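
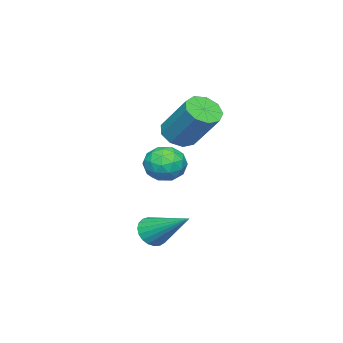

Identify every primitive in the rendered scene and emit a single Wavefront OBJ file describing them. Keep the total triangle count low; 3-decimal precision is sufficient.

v -1.264 -0.113 0.884
v -0.548 -0.458 0.98
v -0.101 0.907 2.553
v -0.816 1.253 2.456
v -0.512 -0.051 0.616
v -0.065 1.314 2.189
v -0.827 0.328 0.378
v -0.38 1.693 1.95
v -1.347 0.5 0.376
v -0.9 1.865 1.948
v -1.827 0.386 0.611
v -1.38 1.751 2.184
v -2.044 0.038 0.974
v -1.597 1.403 2.547
v -1.896 -0.38 1.295
v -1.449 0.986 2.868
v -1.451 -0.673 1.423
v -1.004 0.693 2.996
v -0.919 -0.704 1.299
v -0.472 0.662 2.872
v -1.028 0.006 0.07
v -0.367 0.596 -0.112
v -0.393 -0.976 -0.808
v 0.268 -0.386 -0.99
v 0.202 -0.751 -0.165
v -0.191 -0.143 0.378
v -0.569 -0.237 -1.298
v -0.962 0.371 -0.755
v -0.084 0.446 -0.957
v 0.393 0.129 -0.258
v -1.153 -0.509 -0.662
v -0.676 -0.826 0.037
v -0.753 0.388 0.056
v -0.007 -0.768 -0.976
v -0.045 -0.982 -0.492
v 0.343 -0.635 -0.599
v -0.649 -0.047 0.344
v -0.261 0.3 0.237
v 0.073 -0.492 0.205
v -0.499 -0.68 -1.157
v -0.111 -0.333 -1.264
v -1.103 0.255 -0.321
v -0.715 0.602 -0.428
v -0.833 0.112 -1.125
v -0.198 0.646 -0.548
v 0.175 0.069 -1.064
v -0.317 0.156 -1.245
v -0.548 0.513 -0.925
v 0.082 0.459 -0.136
v 0.455 -0.118 -0.653
v 0.416 -0.332 -0.168
v 0.186 0.025 0.151
v 0.248 0.371 -0.633
v -1.215 -0.262 -0.267
v -0.842 -0.839 -0.784
v -0.946 -0.405 -1.071
v -1.176 -0.048 -0.752
v -0.935 -0.449 0.144
v -0.562 -1.026 -0.372
v -0.212 -0.893 0.005
v -0.443 -0.536 0.325
v -1.008 -0.751 -0.287
v 3.436 1.61 -2.311
v 3.785 1.887 -2.837
v 3.744 3.31 -1.209
v 3.516 1.972 -2.893
v 3.234 1.994 -2.847
v 2.986 1.949 -2.709
v 2.816 1.846 -2.502
v 2.754 1.702 -2.262
v 2.809 1.542 -2.031
v 2.972 1.393 -1.847
v 3.216 1.282 -1.744
v 3.498 1.228 -1.739
v 3.769 1.24 -1.833
v 3.982 1.315 -2.009
v 4.101 1.441 -2.238
v 4.105 1.597 -2.479
v 3.993 1.755 -2.691
f 2 1 5
f 2 5 3
f 3 5 6
f 3 6 4
f 5 1 7
f 5 7 6
f 6 7 8
f 6 8 4
f 7 1 9
f 7 9 8
f 8 9 10
f 8 10 4
f 9 1 11
f 9 11 10
f 10 11 12
f 10 12 4
f 11 1 13
f 11 13 12
f 12 13 14
f 12 14 4
f 13 1 15
f 13 15 14
f 14 15 16
f 14 16 4
f 15 1 17
f 15 17 16
f 16 17 18
f 16 18 4
f 17 1 19
f 17 19 18
f 18 19 20
f 18 20 4
f 19 1 2
f 19 2 20
f 20 2 3
f 20 3 4
f 21 58 37
f 58 32 61
f 37 61 26
f 58 61 37
f 21 37 33
f 37 26 38
f 33 38 22
f 37 38 33
f 21 33 42
f 33 22 43
f 42 43 28
f 33 43 42
f 21 42 54
f 42 28 57
f 54 57 31
f 42 57 54
f 21 54 58
f 54 31 62
f 58 62 32
f 54 62 58
f 22 38 49
f 38 26 52
f 49 52 30
f 38 52 49
f 26 61 39
f 61 32 60
f 39 60 25
f 61 60 39
f 32 62 59
f 62 31 55
f 59 55 23
f 62 55 59
f 31 57 56
f 57 28 44
f 56 44 27
f 57 44 56
f 28 43 48
f 43 22 45
f 48 45 29
f 43 45 48
f 24 50 36
f 50 30 51
f 36 51 25
f 50 51 36
f 24 36 34
f 36 25 35
f 34 35 23
f 36 35 34
f 24 34 41
f 34 23 40
f 41 40 27
f 34 40 41
f 24 41 46
f 41 27 47
f 46 47 29
f 41 47 46
f 24 46 50
f 46 29 53
f 50 53 30
f 46 53 50
f 25 51 39
f 51 30 52
f 39 52 26
f 51 52 39
f 23 35 59
f 35 25 60
f 59 60 32
f 35 60 59
f 27 40 56
f 40 23 55
f 56 55 31
f 40 55 56
f 29 47 48
f 47 27 44
f 48 44 28
f 47 44 48
f 30 53 49
f 53 29 45
f 49 45 22
f 53 45 49
f 64 63 66
f 64 66 65
f 66 63 67
f 66 67 65
f 67 63 68
f 67 68 65
f 68 63 69
f 68 69 65
f 69 63 70
f 69 70 65
f 70 63 71
f 70 71 65
f 71 63 72
f 71 72 65
f 72 63 73
f 72 73 65
f 73 63 74
f 73 74 65
f 74 63 75
f 74 75 65
f 75 63 76
f 75 76 65
f 76 63 77
f 76 77 65
f 77 63 78
f 77 78 65
f 78 63 79
f 78 79 65
f 79 63 64
f 79 64 65



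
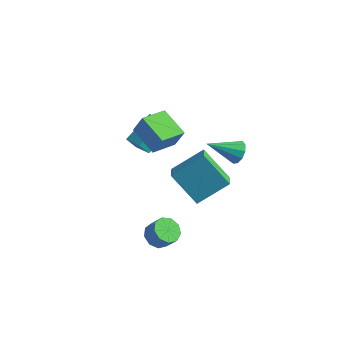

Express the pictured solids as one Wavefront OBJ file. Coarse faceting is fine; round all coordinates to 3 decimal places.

v -1.399 -0.455 2.807
v -0.918 -0.312 3.942
v -0.986 1.016 2.447
v -0.505 1.159 3.581
v 0.165 -1.039 2.219
v 0.646 -0.896 3.353
v 0.578 0.432 1.858
v 1.059 0.575 2.993
v 0.716 -1.541 -4.333
v 1.162 -2.142 -4.642
v 1.791 -2.119 -3.777
v 1.344 -1.519 -3.467
v 1.366 -1.652 -4.803
v 1.995 -1.63 -3.937
v 1.265 -1.11 -4.743
v 1.894 -1.088 -3.878
v 0.907 -0.77 -4.492
v 1.536 -0.748 -3.626
v 0.46 -0.791 -4.166
v 1.088 -0.769 -3.3
v 0.132 -1.163 -3.918
v 0.761 -1.141 -3.053
v 0.077 -1.711 -3.864
v 0.706 -1.689 -2.999
v 0.321 -2.18 -4.03
v 0.95 -2.158 -3.164
v 0.75 -2.35 -4.337
v 1.379 -2.328 -3.472
v -2.907 2.043 -1.624
v -3.33 1.754 -0.908
v -2.554 3.825 -0.694
v -2.977 3.535 0.021
v -1.763 1.565 -1.141
v -2.186 1.275 -0.426
v -1.41 3.346 -0.212
v -1.833 3.057 0.504
v 3.043 2.658 0.59
v 3.347 2.873 1.218
v 1.777 1.582 1.57
v 3.019 3.165 1.114
v 2.7 3.263 0.81
v 2.513 3.13 0.422
v 2.528 2.817 0.098
v 2.74 2.443 -0.039
v 3.068 2.151 0.065
v 3.387 2.053 0.369
v 3.574 2.186 0.757
v 3.559 2.499 1.081
v 1.566 -1.539 1.454
v 2.682 -0.201 2.572
v 1.028 -0.639 0.914
v 2.143 0.699 2.032
v 3.117 -1.539 -0.092
v 4.232 -0.201 1.026
v 2.578 -0.639 -0.632
v 3.694 0.699 0.486
f 2 4 1
f 5 2 1
f 1 4 3
f 3 5 1
f 2 8 4
f 6 2 5
f 6 8 2
f 4 8 3
f 7 5 3
f 3 8 7
f 7 6 5
f 8 6 7
f 10 9 13
f 10 13 11
f 11 13 14
f 11 14 12
f 13 9 15
f 13 15 14
f 14 15 16
f 14 16 12
f 15 9 17
f 15 17 16
f 16 17 18
f 16 18 12
f 17 9 19
f 17 19 18
f 18 19 20
f 18 20 12
f 19 9 21
f 19 21 20
f 20 21 22
f 20 22 12
f 21 9 23
f 21 23 22
f 22 23 24
f 22 24 12
f 23 9 25
f 23 25 24
f 24 25 26
f 24 26 12
f 25 9 27
f 25 27 26
f 26 27 28
f 26 28 12
f 27 9 10
f 27 10 28
f 28 10 11
f 28 11 12
f 30 32 29
f 33 30 29
f 29 32 31
f 31 33 29
f 30 36 32
f 34 30 33
f 34 36 30
f 32 36 31
f 35 33 31
f 31 36 35
f 35 34 33
f 36 34 35
f 38 37 40
f 38 40 39
f 40 37 41
f 40 41 39
f 41 37 42
f 41 42 39
f 42 37 43
f 42 43 39
f 43 37 44
f 43 44 39
f 44 37 45
f 44 45 39
f 45 37 46
f 45 46 39
f 46 37 47
f 46 47 39
f 47 37 48
f 47 48 39
f 48 37 38
f 48 38 39
f 50 52 49
f 53 50 49
f 49 52 51
f 51 53 49
f 50 56 52
f 54 50 53
f 54 56 50
f 52 56 51
f 55 53 51
f 51 56 55
f 55 54 53
f 56 54 55



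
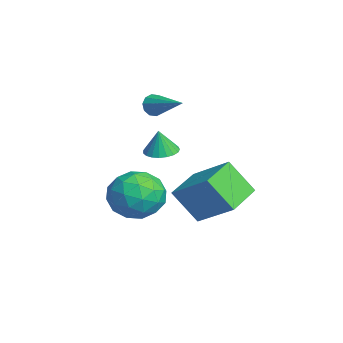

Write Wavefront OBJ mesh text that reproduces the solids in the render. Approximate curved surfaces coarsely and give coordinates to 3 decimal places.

v 1.235 0.475 -1.853
v 2.064 -0.076 -2.558
v 0.516 -1.284 -1.322
v 1.345 -1.835 -2.027
v 1.696 -1.251 -1.016
v 2.14 -0.164 -1.344
v 0.44 -1.196 -2.536
v 0.884 -0.109 -2.864
v 1.572 -1.109 -2.98
v 2.349 -1.143 -2.04
v 0.231 -0.217 -1.84
v 1.008 -0.251 -0.9
v 1.713 0.354 -2.252
v 0.867 -1.714 -1.628
v 1.074 -1.371 -1.033
v 1.561 -1.695 -1.448
v 1.758 0.303 -1.539
v 2.245 -0.021 -1.953
v 2.029 -0.712 -1.046
v 0.335 -1.339 -1.927
v 0.822 -1.663 -2.341
v 1.019 0.335 -2.432
v 1.506 0.011 -2.847
v 0.551 -0.648 -2.834
v 1.911 -0.577 -2.915
v 1.488 -1.611 -2.602
v 0.956 -1.236 -2.902
v 1.217 -0.597 -3.095
v 2.367 -0.597 -2.362
v 1.945 -1.631 -2.05
v 2.151 -1.288 -1.456
v 2.412 -0.649 -1.648
v 2.078 -1.204 -2.61
v 0.635 0.271 -1.83
v 0.213 -0.763 -1.518
v 0.168 -0.711 -2.232
v 0.429 -0.072 -2.424
v 1.092 0.251 -1.278
v 0.669 -0.783 -0.965
v 1.363 -0.763 -0.785
v 1.624 -0.124 -0.978
v 0.502 -0.156 -1.27
v -1.026 0.429 1.755
v -0.728 0.194 1.357
v 0.486 1.251 2.405
v -0.841 0.493 1.242
v -1.024 0.768 1.322
v -1.209 0.912 1.568
v -1.324 0.873 1.885
v -1.325 0.663 2.153
v -1.212 0.364 2.269
v -1.028 0.09 2.189
v -0.843 -0.055 1.943
v -0.729 -0.015 1.625
v 0.79 0.373 0.1
v 1.313 -0.084 0.009
v 0.87 0.247 1.18
v 1.456 0.169 0.028
v 1.484 0.457 0.059
v 1.392 0.73 0.098
v 1.196 0.942 0.137
v 0.93 1.055 0.169
v 0.64 1.05 0.19
v 0.375 0.928 0.195
v 0.183 0.71 0.184
v 0.095 0.434 0.158
v 0.128 0.147 0.122
v 0.275 -0.101 0.083
v 0.512 -0.267 0.046
v 0.796 -0.322 0.019
v 1.08 -0.258 0.006
v 2.049 1.351 -0.67
v 3.276 2.424 0.436
v 2.487 2.246 -2.023
v 3.714 3.318 -0.917
v 3.266 0.282 -0.983
v 4.493 1.354 0.123
v 3.704 1.176 -2.336
v 4.931 2.249 -1.23
f 1 38 17
f 38 12 41
f 17 41 6
f 38 41 17
f 1 17 13
f 17 6 18
f 13 18 2
f 17 18 13
f 1 13 22
f 13 2 23
f 22 23 8
f 13 23 22
f 1 22 34
f 22 8 37
f 34 37 11
f 22 37 34
f 1 34 38
f 34 11 42
f 38 42 12
f 34 42 38
f 2 18 29
f 18 6 32
f 29 32 10
f 18 32 29
f 6 41 19
f 41 12 40
f 19 40 5
f 41 40 19
f 12 42 39
f 42 11 35
f 39 35 3
f 42 35 39
f 11 37 36
f 37 8 24
f 36 24 7
f 37 24 36
f 8 23 28
f 23 2 25
f 28 25 9
f 23 25 28
f 4 30 16
f 30 10 31
f 16 31 5
f 30 31 16
f 4 16 14
f 16 5 15
f 14 15 3
f 16 15 14
f 4 14 21
f 14 3 20
f 21 20 7
f 14 20 21
f 4 21 26
f 21 7 27
f 26 27 9
f 21 27 26
f 4 26 30
f 26 9 33
f 30 33 10
f 26 33 30
f 5 31 19
f 31 10 32
f 19 32 6
f 31 32 19
f 3 15 39
f 15 5 40
f 39 40 12
f 15 40 39
f 7 20 36
f 20 3 35
f 36 35 11
f 20 35 36
f 9 27 28
f 27 7 24
f 28 24 8
f 27 24 28
f 10 33 29
f 33 9 25
f 29 25 2
f 33 25 29
f 44 43 46
f 44 46 45
f 46 43 47
f 46 47 45
f 47 43 48
f 47 48 45
f 48 43 49
f 48 49 45
f 49 43 50
f 49 50 45
f 50 43 51
f 50 51 45
f 51 43 52
f 51 52 45
f 52 43 53
f 52 53 45
f 53 43 54
f 53 54 45
f 54 43 44
f 54 44 45
f 56 55 58
f 56 58 57
f 58 55 59
f 58 59 57
f 59 55 60
f 59 60 57
f 60 55 61
f 60 61 57
f 61 55 62
f 61 62 57
f 62 55 63
f 62 63 57
f 63 55 64
f 63 64 57
f 64 55 65
f 64 65 57
f 65 55 66
f 65 66 57
f 66 55 67
f 66 67 57
f 67 55 68
f 67 68 57
f 68 55 69
f 68 69 57
f 69 55 70
f 69 70 57
f 70 55 71
f 70 71 57
f 71 55 56
f 71 56 57
f 73 75 72
f 76 73 72
f 72 75 74
f 74 76 72
f 73 79 75
f 77 73 76
f 77 79 73
f 75 79 74
f 78 76 74
f 74 79 78
f 78 77 76
f 79 77 78



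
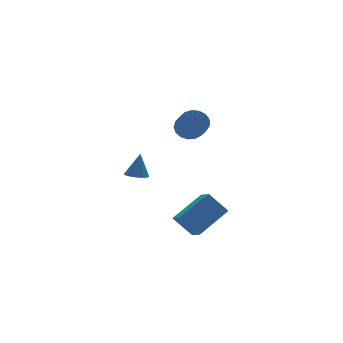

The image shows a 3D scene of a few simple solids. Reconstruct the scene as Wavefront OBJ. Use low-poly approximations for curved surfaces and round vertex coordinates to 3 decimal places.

v 3.261 -3.735 -4.721
v 2.5 -3.085 -3.63
v 3.369 -2.798 -5.204
v 2.608 -2.148 -4.113
v 5.092 -3.392 -3.647
v 4.331 -2.742 -2.556
v 5.2 -2.455 -4.13
v 4.439 -1.805 -3.039
v 2.003 0.533 -2.054
v 2.59 0.277 -2.16
v 2.337 0.727 -0.666
v 2.628 0.607 -2.215
v 2.498 0.917 -2.227
v 2.235 1.124 -2.192
v 1.91 1.173 -2.121
v 1.61 1.05 -2.031
v 1.415 0.789 -1.947
v 1.377 0.46 -1.892
v 1.507 0.149 -1.88
v 1.77 -0.058 -1.915
v 2.095 -0.107 -1.986
v 2.395 0.016 -2.076
v 3.907 -1.531 1.724
v 4.367 -1.242 2.298
v 4.032 -2.319 3.11
v 3.573 -2.609 2.536
v 4.029 -1.086 2.365
v 3.694 -2.163 3.177
v 3.663 -1.032 2.285
v 3.328 -2.11 3.097
v 3.353 -1.093 2.077
v 3.018 -2.17 2.889
v 3.17 -1.254 1.788
v 2.836 -2.331 2.6
v 3.156 -1.479 1.484
v 2.822 -2.556 2.296
v 3.315 -1.715 1.235
v 2.98 -2.793 2.047
v 3.608 -1.91 1.098
v 3.274 -2.987 1.91
v 3.971 -2.018 1.105
v 3.636 -3.095 1.917
v 4.319 -2.014 1.253
v 3.984 -3.091 2.065
v 4.572 -1.9 1.509
v 4.238 -2.977 2.321
v 4.674 -1.701 1.815
v 4.339 -2.779 2.626
v 4.599 -1.464 2.099
v 4.265 -2.541 2.911
f 2 4 1
f 5 2 1
f 1 4 3
f 3 5 1
f 2 8 4
f 6 2 5
f 6 8 2
f 4 8 3
f 7 5 3
f 3 8 7
f 7 6 5
f 8 6 7
f 10 9 12
f 10 12 11
f 12 9 13
f 12 13 11
f 13 9 14
f 13 14 11
f 14 9 15
f 14 15 11
f 15 9 16
f 15 16 11
f 16 9 17
f 16 17 11
f 17 9 18
f 17 18 11
f 18 9 19
f 18 19 11
f 19 9 20
f 19 20 11
f 20 9 21
f 20 21 11
f 21 9 22
f 21 22 11
f 22 9 10
f 22 10 11
f 24 23 27
f 24 27 25
f 25 27 28
f 25 28 26
f 27 23 29
f 27 29 28
f 28 29 30
f 28 30 26
f 29 23 31
f 29 31 30
f 30 31 32
f 30 32 26
f 31 23 33
f 31 33 32
f 32 33 34
f 32 34 26
f 33 23 35
f 33 35 34
f 34 35 36
f 34 36 26
f 35 23 37
f 35 37 36
f 36 37 38
f 36 38 26
f 37 23 39
f 37 39 38
f 38 39 40
f 38 40 26
f 39 23 41
f 39 41 40
f 40 41 42
f 40 42 26
f 41 23 43
f 41 43 42
f 42 43 44
f 42 44 26
f 43 23 45
f 43 45 44
f 44 45 46
f 44 46 26
f 45 23 47
f 45 47 46
f 46 47 48
f 46 48 26
f 47 23 49
f 47 49 48
f 48 49 50
f 48 50 26
f 49 23 24
f 49 24 50
f 50 24 25
f 50 25 26



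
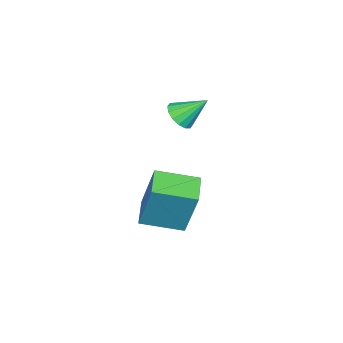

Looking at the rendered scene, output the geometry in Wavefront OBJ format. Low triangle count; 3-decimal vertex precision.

v -2.75 -1.278 1.991
v -2.543 -1.628 2.433
v -3.11 -0.462 2.809
v -2.304 -1.446 2.356
v -2.184 -1.218 2.181
v -2.216 -1.007 1.956
v -2.391 -0.868 1.74
v -2.662 -0.839 1.592
v -2.957 -0.928 1.55
v -3.196 -1.111 1.627
v -3.316 -1.338 1.802
v -3.284 -1.549 2.027
v -3.109 -1.688 2.243
v -2.838 -1.717 2.391
v -2.537 -0.865 -2.304
v -2.298 -0.198 -0.359
v -1.594 -0.376 -2.588
v -1.355 0.292 -0.643
v -1.765 -2.152 -1.957
v -1.526 -1.484 -0.012
v -0.822 -1.662 -2.241
v -0.583 -0.995 -0.296
f 2 1 4
f 2 4 3
f 4 1 5
f 4 5 3
f 5 1 6
f 5 6 3
f 6 1 7
f 6 7 3
f 7 1 8
f 7 8 3
f 8 1 9
f 8 9 3
f 9 1 10
f 9 10 3
f 10 1 11
f 10 11 3
f 11 1 12
f 11 12 3
f 12 1 13
f 12 13 3
f 13 1 14
f 13 14 3
f 14 1 2
f 14 2 3
f 16 18 15
f 19 16 15
f 15 18 17
f 17 19 15
f 16 22 18
f 20 16 19
f 20 22 16
f 18 22 17
f 21 19 17
f 17 22 21
f 21 20 19
f 22 20 21



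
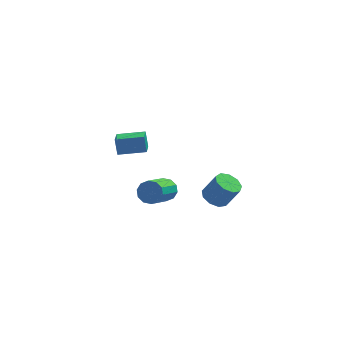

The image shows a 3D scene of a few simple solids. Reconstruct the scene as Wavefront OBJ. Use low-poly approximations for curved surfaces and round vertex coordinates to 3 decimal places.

v 3.094 -3.409 2.653
v 3.647 -3.3 2.351
v 4.22 -3.403 3.366
v 3.666 -3.511 3.667
v 3.474 -2.922 2.487
v 4.047 -3.025 3.502
v 3.123 -2.771 2.7
v 3.696 -2.874 3.715
v 2.758 -2.919 2.891
v 3.331 -3.021 3.906
v 2.55 -3.296 2.971
v 3.123 -3.398 3.986
v 2.596 -3.725 2.901
v 3.169 -3.828 3.916
v 2.875 -4.007 2.715
v 3.448 -4.11 3.73
v 3.256 -4.009 2.5
v 3.829 -4.111 3.515
v 3.561 -3.73 2.356
v 4.134 -3.832 3.371
v 0.93 -1.04 1.311
v 1.197 -0.84 1.822
v 0.596 -2.179 2.66
v 0.33 -2.38 2.149
v 0.849 -0.694 1.807
v 0.249 -2.033 2.644
v 0.533 -0.68 1.602
v -0.068 -2.019 2.44
v 0.368 -0.804 1.286
v -0.232 -2.143 2.124
v 0.419 -1.018 0.98
v -0.182 -2.357 1.818
v 0.664 -1.241 0.8
v 0.063 -2.58 1.638
v 1.011 -1.387 0.816
v 0.411 -2.726 1.653
v 1.328 -1.401 1.02
v 0.727 -2.74 1.858
v 1.492 -1.277 1.336
v 0.892 -2.616 2.174
v 1.442 -1.063 1.642
v 0.841 -2.402 2.48
v -1.263 2.007 1.378
v -1.387 2.266 2.209
v -1.228 2.924 1.097
v -1.353 3.184 1.929
v 0.053 2.016 1.571
v -0.072 2.276 2.403
v 0.087 2.934 1.291
v -0.037 3.193 2.122
f 2 1 5
f 2 5 3
f 3 5 6
f 3 6 4
f 5 1 7
f 5 7 6
f 6 7 8
f 6 8 4
f 7 1 9
f 7 9 8
f 8 9 10
f 8 10 4
f 9 1 11
f 9 11 10
f 10 11 12
f 10 12 4
f 11 1 13
f 11 13 12
f 12 13 14
f 12 14 4
f 13 1 15
f 13 15 14
f 14 15 16
f 14 16 4
f 15 1 17
f 15 17 16
f 16 17 18
f 16 18 4
f 17 1 19
f 17 19 18
f 18 19 20
f 18 20 4
f 19 1 2
f 19 2 20
f 20 2 3
f 20 3 4
f 22 21 25
f 22 25 23
f 23 25 26
f 23 26 24
f 25 21 27
f 25 27 26
f 26 27 28
f 26 28 24
f 27 21 29
f 27 29 28
f 28 29 30
f 28 30 24
f 29 21 31
f 29 31 30
f 30 31 32
f 30 32 24
f 31 21 33
f 31 33 32
f 32 33 34
f 32 34 24
f 33 21 35
f 33 35 34
f 34 35 36
f 34 36 24
f 35 21 37
f 35 37 36
f 36 37 38
f 36 38 24
f 37 21 39
f 37 39 38
f 38 39 40
f 38 40 24
f 39 21 41
f 39 41 40
f 40 41 42
f 40 42 24
f 41 21 22
f 41 22 42
f 42 22 23
f 42 23 24
f 44 46 43
f 47 44 43
f 43 46 45
f 45 47 43
f 44 50 46
f 48 44 47
f 48 50 44
f 46 50 45
f 49 47 45
f 45 50 49
f 49 48 47
f 50 48 49



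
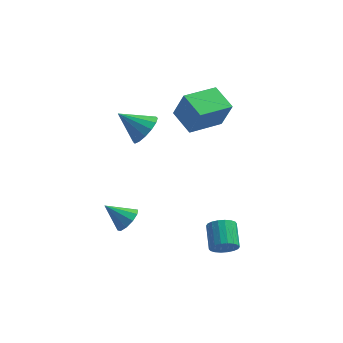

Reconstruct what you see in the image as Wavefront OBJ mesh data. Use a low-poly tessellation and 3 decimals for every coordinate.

v -2.091 1.805 2.798
v -1.686 1.151 3.422
v -3.489 1.935 3.842
v -1.522 1.609 3.585
v -1.511 2.119 3.537
v -1.654 2.545 3.291
v -1.915 2.773 2.914
v -2.223 2.742 2.505
v -2.495 2.46 2.175
v -2.659 2.002 2.012
v -2.67 1.492 2.06
v -2.527 1.066 2.305
v -2.266 0.838 2.683
v -1.958 0.869 3.091
v 2.23 -1.104 -3.599
v 2.723 -1.282 -3.035
v 2.443 0.025 -2.377
v 1.95 0.204 -2.941
v 2.923 -1.124 -3.264
v 2.643 0.183 -2.606
v 2.986 -0.962 -3.559
v 2.706 0.346 -2.901
v 2.899 -0.828 -3.862
v 2.619 0.48 -3.204
v 2.68 -0.748 -4.113
v 2.399 0.559 -3.455
v 2.371 -0.739 -4.263
v 2.091 0.568 -3.605
v 2.035 -0.803 -4.28
v 1.755 0.505 -3.622
v 1.737 -0.925 -4.163
v 1.457 0.382 -3.505
v 1.537 -1.083 -3.934
v 1.257 0.224 -3.276
v 1.474 -1.246 -3.639
v 1.194 0.062 -2.981
v 1.561 -1.38 -3.336
v 1.281 -0.072 -2.678
v 1.781 -1.459 -3.085
v 1.5 -0.152 -2.427
v 2.089 -1.468 -2.935
v 1.809 -0.161 -2.277
v 2.425 -1.405 -2.918
v 2.145 -0.097 -2.26
v -2.909 0.812 -3.677
v -2.561 0.25 -3.191
v -4.111 0.908 -2.703
v -2.402 0.708 -3.041
v -2.437 1.205 -3.134
v -2.653 1.552 -3.434
v -2.966 1.616 -3.827
v -3.258 1.373 -4.163
v -3.416 0.916 -4.313
v -3.381 0.419 -4.22
v -3.166 0.072 -3.92
v -2.852 0.007 -3.527
v -0.956 3.899 2.558
v -0.388 3.64 4.182
v 0.535 5.304 2.26
v 1.103 5.045 3.884
v 0.017 2.755 2.036
v 0.585 2.496 3.66
v 1.508 4.16 1.738
v 2.076 3.901 3.362
f 2 1 4
f 2 4 3
f 4 1 5
f 4 5 3
f 5 1 6
f 5 6 3
f 6 1 7
f 6 7 3
f 7 1 8
f 7 8 3
f 8 1 9
f 8 9 3
f 9 1 10
f 9 10 3
f 10 1 11
f 10 11 3
f 11 1 12
f 11 12 3
f 12 1 13
f 12 13 3
f 13 1 14
f 13 14 3
f 14 1 2
f 14 2 3
f 16 15 19
f 16 19 17
f 17 19 20
f 17 20 18
f 19 15 21
f 19 21 20
f 20 21 22
f 20 22 18
f 21 15 23
f 21 23 22
f 22 23 24
f 22 24 18
f 23 15 25
f 23 25 24
f 24 25 26
f 24 26 18
f 25 15 27
f 25 27 26
f 26 27 28
f 26 28 18
f 27 15 29
f 27 29 28
f 28 29 30
f 28 30 18
f 29 15 31
f 29 31 30
f 30 31 32
f 30 32 18
f 31 15 33
f 31 33 32
f 32 33 34
f 32 34 18
f 33 15 35
f 33 35 34
f 34 35 36
f 34 36 18
f 35 15 37
f 35 37 36
f 36 37 38
f 36 38 18
f 37 15 39
f 37 39 38
f 38 39 40
f 38 40 18
f 39 15 41
f 39 41 40
f 40 41 42
f 40 42 18
f 41 15 43
f 41 43 42
f 42 43 44
f 42 44 18
f 43 15 16
f 43 16 44
f 44 16 17
f 44 17 18
f 46 45 48
f 46 48 47
f 48 45 49
f 48 49 47
f 49 45 50
f 49 50 47
f 50 45 51
f 50 51 47
f 51 45 52
f 51 52 47
f 52 45 53
f 52 53 47
f 53 45 54
f 53 54 47
f 54 45 55
f 54 55 47
f 55 45 56
f 55 56 47
f 56 45 46
f 56 46 47
f 58 60 57
f 61 58 57
f 57 60 59
f 59 61 57
f 58 64 60
f 62 58 61
f 62 64 58
f 60 64 59
f 63 61 59
f 59 64 63
f 63 62 61
f 64 62 63



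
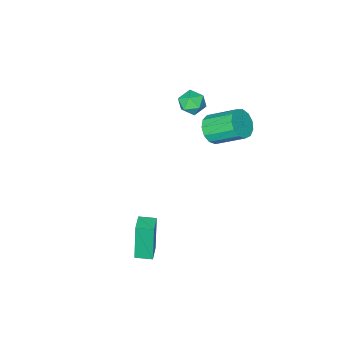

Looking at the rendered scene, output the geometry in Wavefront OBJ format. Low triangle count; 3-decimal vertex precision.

v -3.343 -1.582 0.493
v -2.616 -1.595 0.188
v -3.024 -2.525 1.292
v -2.297 -2.538 0.987
v -2.532 -1.921 1.418
v -2.729 -1.339 0.925
v -2.911 -2.781 0.555
v -3.108 -2.199 0.062
v -2.349 -2.336 0.226
v -2.115 -1.805 0.759
v -3.525 -2.315 0.721
v -3.291 -1.784 1.254
v 3.152 1.639 -4.241
v 2.914 1.419 -2.115
v 2.511 2.241 -4.25
v 2.273 2.021 -2.125
v 3.807 2.339 -4.095
v 3.569 2.119 -1.97
v 3.166 2.941 -4.105
v 2.928 2.721 -1.979
v -2.786 -0.316 -0.025
v -2.435 -0.664 0.679
v -3.263 0.628 1.729
v -3.614 0.976 1.025
v -2.12 -0.332 0.519
v -2.948 0.96 1.57
v -2.017 0.005 0.186
v -2.845 1.297 1.237
v -2.157 0.24 -0.214
v -2.985 1.532 0.837
v -2.498 0.298 -0.554
v -3.326 1.59 0.497
v -2.929 0.162 -0.726
v -3.757 1.454 0.325
v -3.316 -0.127 -0.676
v -4.144 1.166 0.375
v -3.534 -0.475 -0.419
v -4.362 0.817 0.632
v -3.514 -0.773 -0.038
v -4.342 0.519 1.013
v -3.264 -0.926 0.348
v -4.092 0.366 1.399
v -2.862 -0.885 0.615
v -3.69 0.407 1.666
f 1 12 6
f 1 6 2
f 1 2 8
f 1 8 11
f 1 11 12
f 2 6 10
f 6 12 5
f 12 11 3
f 11 8 7
f 8 2 9
f 4 10 5
f 4 5 3
f 4 3 7
f 4 7 9
f 4 9 10
f 5 10 6
f 3 5 12
f 7 3 11
f 9 7 8
f 10 9 2
f 14 16 13
f 17 14 13
f 13 16 15
f 15 17 13
f 14 20 16
f 18 14 17
f 18 20 14
f 16 20 15
f 19 17 15
f 15 20 19
f 19 18 17
f 20 18 19
f 22 21 25
f 22 25 23
f 23 25 26
f 23 26 24
f 25 21 27
f 25 27 26
f 26 27 28
f 26 28 24
f 27 21 29
f 27 29 28
f 28 29 30
f 28 30 24
f 29 21 31
f 29 31 30
f 30 31 32
f 30 32 24
f 31 21 33
f 31 33 32
f 32 33 34
f 32 34 24
f 33 21 35
f 33 35 34
f 34 35 36
f 34 36 24
f 35 21 37
f 35 37 36
f 36 37 38
f 36 38 24
f 37 21 39
f 37 39 38
f 38 39 40
f 38 40 24
f 39 21 41
f 39 41 40
f 40 41 42
f 40 42 24
f 41 21 43
f 41 43 42
f 42 43 44
f 42 44 24
f 43 21 22
f 43 22 44
f 44 22 23
f 44 23 24



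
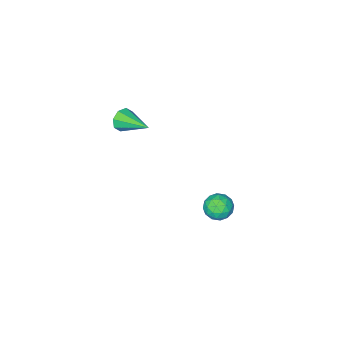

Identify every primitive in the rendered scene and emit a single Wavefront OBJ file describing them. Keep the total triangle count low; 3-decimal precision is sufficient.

v -2.589 2.968 -3.677
v -1.83 2.561 -3.635
v -3.19 1.799 -4.145
v -2.431 1.392 -4.103
v -2.835 1.627 -3.379
v -2.464 2.35 -3.089
v -2.556 2.01 -4.691
v -2.185 2.733 -4.401
v -1.81 1.969 -4.261
v -1.982 1.732 -3.45
v -3.038 2.628 -4.33
v -3.21 2.391 -3.519
v -2.157 2.867 -3.615
v -2.863 1.493 -4.165
v -3.1 1.631 -3.74
v -2.654 1.392 -3.715
v -2.529 2.743 -3.294
v -2.083 2.504 -3.269
v -2.674 1.955 -3.119
v -2.937 1.856 -4.511
v -2.491 1.617 -4.486
v -2.366 2.968 -4.065
v -1.92 2.729 -4.04
v -2.346 2.405 -4.661
v -1.699 2.28 -3.958
v -2.052 1.593 -4.234
v -2.126 1.956 -4.579
v -1.908 2.381 -4.409
v -1.8 2.141 -3.481
v -2.153 1.454 -3.757
v -2.39 1.592 -3.331
v -2.172 2.017 -3.161
v -1.788 1.793 -3.85
v -2.867 2.906 -4.023
v -3.22 2.219 -4.299
v -2.848 2.343 -4.619
v -2.63 2.768 -4.449
v -2.968 2.767 -3.546
v -3.321 2.08 -3.822
v -3.112 1.979 -3.371
v -2.894 2.404 -3.201
v -3.232 2.567 -3.93
v 1.042 -1.123 3.166
v 1.4 -0.893 2.597
v 0.798 0.663 3.734
v 0.867 -0.936 2.504
v 0.436 -1.089 2.798
v 0.361 -1.261 3.307
v 0.684 -1.353 3.734
v 1.218 -1.31 3.828
v 1.649 -1.157 3.534
v 1.724 -0.984 3.024
f 1 38 17
f 38 12 41
f 17 41 6
f 38 41 17
f 1 17 13
f 17 6 18
f 13 18 2
f 17 18 13
f 1 13 22
f 13 2 23
f 22 23 8
f 13 23 22
f 1 22 34
f 22 8 37
f 34 37 11
f 22 37 34
f 1 34 38
f 34 11 42
f 38 42 12
f 34 42 38
f 2 18 29
f 18 6 32
f 29 32 10
f 18 32 29
f 6 41 19
f 41 12 40
f 19 40 5
f 41 40 19
f 12 42 39
f 42 11 35
f 39 35 3
f 42 35 39
f 11 37 36
f 37 8 24
f 36 24 7
f 37 24 36
f 8 23 28
f 23 2 25
f 28 25 9
f 23 25 28
f 4 30 16
f 30 10 31
f 16 31 5
f 30 31 16
f 4 16 14
f 16 5 15
f 14 15 3
f 16 15 14
f 4 14 21
f 14 3 20
f 21 20 7
f 14 20 21
f 4 21 26
f 21 7 27
f 26 27 9
f 21 27 26
f 4 26 30
f 26 9 33
f 30 33 10
f 26 33 30
f 5 31 19
f 31 10 32
f 19 32 6
f 31 32 19
f 3 15 39
f 15 5 40
f 39 40 12
f 15 40 39
f 7 20 36
f 20 3 35
f 36 35 11
f 20 35 36
f 9 27 28
f 27 7 24
f 28 24 8
f 27 24 28
f 10 33 29
f 33 9 25
f 29 25 2
f 33 25 29
f 44 43 46
f 44 46 45
f 46 43 47
f 46 47 45
f 47 43 48
f 47 48 45
f 48 43 49
f 48 49 45
f 49 43 50
f 49 50 45
f 50 43 51
f 50 51 45
f 51 43 52
f 51 52 45
f 52 43 44
f 52 44 45



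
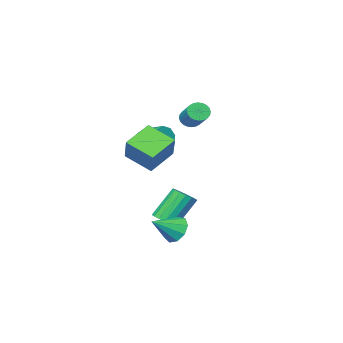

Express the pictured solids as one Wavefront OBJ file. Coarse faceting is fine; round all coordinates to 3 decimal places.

v -3.629 -4.271 0.834
v -3.044 -4.216 0.452
v -2.527 -2.694 1.465
v -3.111 -2.749 1.846
v -3.217 -4.061 0.308
v -2.7 -2.539 1.321
v -3.452 -3.938 0.244
v -2.935 -2.416 1.256
v -3.714 -3.866 0.269
v -3.197 -2.344 1.282
v -3.963 -3.856 0.38
v -3.446 -2.334 1.393
v -4.162 -3.908 0.561
v -3.644 -2.386 1.574
v -4.279 -4.016 0.783
v -3.761 -2.494 1.796
v -4.297 -4.163 1.012
v -3.779 -2.641 2.025
v -4.213 -4.326 1.215
v -3.696 -2.804 2.228
v -4.04 -4.481 1.359
v -3.523 -2.959 2.372
v -3.805 -4.604 1.424
v -3.288 -3.082 2.436
v -3.543 -4.676 1.398
v -3.026 -3.154 2.411
v -3.294 -4.686 1.287
v -2.777 -3.164 2.3
v -3.096 -4.634 1.106
v -2.578 -3.112 2.119
v -2.979 -4.526 0.884
v -2.461 -3.004 1.897
v -2.961 -4.379 0.655
v -2.443 -2.857 1.668
v 2.903 3.554 -4.038
v 3.395 3.659 -4.832
v 4.377 3.426 -3.142
v 3.282 4.233 -4.566
v 2.992 4.489 -4.052
v 2.66 4.308 -3.532
v 2.442 3.773 -3.249
v 2.439 3.136 -3.335
v 2.654 2.694 -3.75
v 2.985 2.654 -4.3
v 3.277 3.036 -4.727
v 3.67 2.375 0.064
v 4.356 0.895 0.873
v 2.077 2.118 0.947
v 2.762 0.639 1.756
v 4.278 3.421 1.464
v 4.963 1.942 2.273
v 2.684 3.165 2.347
v 3.37 1.685 3.156
v 1.532 -1.251 0.922
v 2.038 -1.356 1.493
v 1.694 0.006 2.048
v 1.188 0.111 1.478
v 2.281 -1.102 1.02
v 1.937 0.26 1.576
v 2.085 -0.935 0.49
v 1.742 0.427 1.045
v 1.565 -0.953 0.213
v 1.222 0.409 0.768
v 1.026 -1.146 0.352
v 0.682 0.216 0.907
v 0.783 -1.4 0.824
v 0.439 -0.038 1.38
v 0.978 -1.567 1.355
v 0.635 -0.205 1.91
v 1.498 -1.549 1.632
v 1.155 -0.187 2.187
v 1.402 0.278 -4.779
v 1.964 -0.088 -4.342
v 0.699 0.097 -2.564
v 0.138 0.462 -3.001
v 2.055 0.284 -4.316
v 0.79 0.468 -2.538
v 1.996 0.653 -4.396
v 0.731 0.837 -2.618
v 1.801 0.937 -4.564
v 0.537 1.121 -2.785
v 1.515 1.07 -4.781
v 0.251 1.254 -3.003
v 1.203 1.021 -4.998
v -0.061 1.205 -3.219
v 0.937 0.802 -5.164
v -0.328 0.987 -3.386
v 0.777 0.463 -5.243
v -0.487 0.647 -3.464
v 0.761 0.082 -5.215
v -0.504 0.266 -3.437
v 0.891 -0.255 -5.087
v -0.373 -0.071 -3.309
v 1.139 -0.469 -4.889
v -0.126 -0.285 -3.111
v 1.447 -0.513 -4.666
v 0.182 -0.329 -2.887
v 1.744 -0.375 -4.468
v 0.48 -0.191 -2.69
f 2 1 5
f 2 5 3
f 3 5 6
f 3 6 4
f 5 1 7
f 5 7 6
f 6 7 8
f 6 8 4
f 7 1 9
f 7 9 8
f 8 9 10
f 8 10 4
f 9 1 11
f 9 11 10
f 10 11 12
f 10 12 4
f 11 1 13
f 11 13 12
f 12 13 14
f 12 14 4
f 13 1 15
f 13 15 14
f 14 15 16
f 14 16 4
f 15 1 17
f 15 17 16
f 16 17 18
f 16 18 4
f 17 1 19
f 17 19 18
f 18 19 20
f 18 20 4
f 19 1 21
f 19 21 20
f 20 21 22
f 20 22 4
f 21 1 23
f 21 23 22
f 22 23 24
f 22 24 4
f 23 1 25
f 23 25 24
f 24 25 26
f 24 26 4
f 25 1 27
f 25 27 26
f 26 27 28
f 26 28 4
f 27 1 29
f 27 29 28
f 28 29 30
f 28 30 4
f 29 1 31
f 29 31 30
f 30 31 32
f 30 32 4
f 31 1 33
f 31 33 32
f 32 33 34
f 32 34 4
f 33 1 2
f 33 2 34
f 34 2 3
f 34 3 4
f 36 35 38
f 36 38 37
f 38 35 39
f 38 39 37
f 39 35 40
f 39 40 37
f 40 35 41
f 40 41 37
f 41 35 42
f 41 42 37
f 42 35 43
f 42 43 37
f 43 35 44
f 43 44 37
f 44 35 45
f 44 45 37
f 45 35 36
f 45 36 37
f 47 49 46
f 50 47 46
f 46 49 48
f 48 50 46
f 47 53 49
f 51 47 50
f 51 53 47
f 49 53 48
f 52 50 48
f 48 53 52
f 52 51 50
f 53 51 52
f 55 54 58
f 55 58 56
f 56 58 59
f 56 59 57
f 58 54 60
f 58 60 59
f 59 60 61
f 59 61 57
f 60 54 62
f 60 62 61
f 61 62 63
f 61 63 57
f 62 54 64
f 62 64 63
f 63 64 65
f 63 65 57
f 64 54 66
f 64 66 65
f 65 66 67
f 65 67 57
f 66 54 68
f 66 68 67
f 67 68 69
f 67 69 57
f 68 54 70
f 68 70 69
f 69 70 71
f 69 71 57
f 70 54 55
f 70 55 71
f 71 55 56
f 71 56 57
f 73 72 76
f 73 76 74
f 74 76 77
f 74 77 75
f 76 72 78
f 76 78 77
f 77 78 79
f 77 79 75
f 78 72 80
f 78 80 79
f 79 80 81
f 79 81 75
f 80 72 82
f 80 82 81
f 81 82 83
f 81 83 75
f 82 72 84
f 82 84 83
f 83 84 85
f 83 85 75
f 84 72 86
f 84 86 85
f 85 86 87
f 85 87 75
f 86 72 88
f 86 88 87
f 87 88 89
f 87 89 75
f 88 72 90
f 88 90 89
f 89 90 91
f 89 91 75
f 90 72 92
f 90 92 91
f 91 92 93
f 91 93 75
f 92 72 94
f 92 94 93
f 93 94 95
f 93 95 75
f 94 72 96
f 94 96 95
f 95 96 97
f 95 97 75
f 96 72 98
f 96 98 97
f 97 98 99
f 97 99 75
f 98 72 73
f 98 73 99
f 99 73 74
f 99 74 75



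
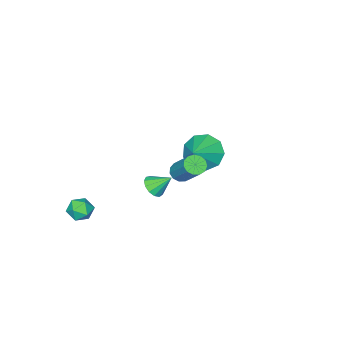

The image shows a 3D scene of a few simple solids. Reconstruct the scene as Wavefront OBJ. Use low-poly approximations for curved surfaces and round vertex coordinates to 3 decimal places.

v 1.443 -2.263 -3.389
v 1.793 -2.286 -3.963
v 2.067 -3.054 -2.977
v 2.417 -3.077 -3.551
v 2.467 -2.541 -3.147
v 2.082 -2.052 -3.402
v 1.778 -3.288 -3.538
v 1.393 -2.799 -3.793
v 2 -2.92 -4.055
v 2.426 -2.458 -3.814
v 1.434 -2.882 -3.126
v 1.86 -2.42 -2.885
v 1.481 1.486 0.248
v 1.975 1.487 0.551
v 1.059 2.114 0.932
v 1.997 1.734 0.338
v 1.855 1.901 0.096
v 1.594 1.937 -0.097
v 1.297 1.83 -0.181
v 1.059 1.613 -0.129
v 0.954 1.355 0.043
v 1.016 1.139 0.28
v 1.226 1.033 0.507
v 1.517 1.071 0.652
v 1.796 1.24 0.668
v -3.837 -0.79 -1.765
v -3.232 -0.917 -2.551
v -2.723 -0.37 -0.975
v -3.477 -0.278 -2.545
v -3.89 0.121 -2.174
v -4.279 0.094 -1.612
v -4.461 -0.346 -1.122
v -4.351 -0.994 -0.932
v -4.001 -1.547 -1.133
v -3.574 -1.745 -1.629
v -3.271 -1.496 -2.19
v 0.77 2.386 1.316
v 1.259 2.4 1.169
v 1.618 3.568 2.477
v 1.13 3.554 2.624
v 1.124 2.607 1.022
v 1.483 3.775 2.33
v 0.877 2.743 0.968
v 1.236 3.911 2.276
v 0.596 2.766 1.024
v 0.955 3.934 2.332
v 0.37 2.668 1.174
v 0.73 3.837 2.481
v 0.272 2.481 1.368
v 0.631 3.649 2.676
v 0.332 2.264 1.546
v 0.691 3.432 2.854
v 0.531 2.085 1.651
v 0.89 3.253 2.959
v 0.806 2.002 1.65
v 1.165 3.17 2.957
v 1.07 2.041 1.542
v 1.429 3.209 2.85
v 1.238 2.189 1.363
v 1.598 3.357 2.671
f 1 12 6
f 1 6 2
f 1 2 8
f 1 8 11
f 1 11 12
f 2 6 10
f 6 12 5
f 12 11 3
f 11 8 7
f 8 2 9
f 4 10 5
f 4 5 3
f 4 3 7
f 4 7 9
f 4 9 10
f 5 10 6
f 3 5 12
f 7 3 11
f 9 7 8
f 10 9 2
f 14 13 16
f 14 16 15
f 16 13 17
f 16 17 15
f 17 13 18
f 17 18 15
f 18 13 19
f 18 19 15
f 19 13 20
f 19 20 15
f 20 13 21
f 20 21 15
f 21 13 22
f 21 22 15
f 22 13 23
f 22 23 15
f 23 13 24
f 23 24 15
f 24 13 25
f 24 25 15
f 25 13 14
f 25 14 15
f 27 26 29
f 27 29 28
f 29 26 30
f 29 30 28
f 30 26 31
f 30 31 28
f 31 26 32
f 31 32 28
f 32 26 33
f 32 33 28
f 33 26 34
f 33 34 28
f 34 26 35
f 34 35 28
f 35 26 36
f 35 36 28
f 36 26 27
f 36 27 28
f 38 37 41
f 38 41 39
f 39 41 42
f 39 42 40
f 41 37 43
f 41 43 42
f 42 43 44
f 42 44 40
f 43 37 45
f 43 45 44
f 44 45 46
f 44 46 40
f 45 37 47
f 45 47 46
f 46 47 48
f 46 48 40
f 47 37 49
f 47 49 48
f 48 49 50
f 48 50 40
f 49 37 51
f 49 51 50
f 50 51 52
f 50 52 40
f 51 37 53
f 51 53 52
f 52 53 54
f 52 54 40
f 53 37 55
f 53 55 54
f 54 55 56
f 54 56 40
f 55 37 57
f 55 57 56
f 56 57 58
f 56 58 40
f 57 37 59
f 57 59 58
f 58 59 60
f 58 60 40
f 59 37 38
f 59 38 60
f 60 38 39
f 60 39 40



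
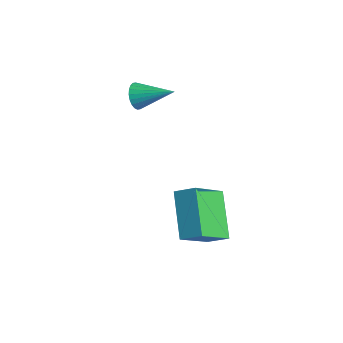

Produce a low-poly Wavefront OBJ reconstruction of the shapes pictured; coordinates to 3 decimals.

v 0.73 -3.098 -2.275
v 1.323 -2.63 -1.864
v 0.463 -1.765 -3.408
v 1.056 -1.297 -2.997
v 2.084 -3.803 -3.423
v 2.677 -3.335 -3.012
v 1.817 -2.47 -4.556
v 2.41 -2.002 -4.145
v -2.132 -2.642 0.555
v -1.843 -2.688 0.077
v -1.088 -1.798 1.105
v -1.964 -2.511 0.037
v -2.111 -2.354 0.075
v -2.262 -2.24 0.186
v -2.392 -2.188 0.354
v -2.483 -2.205 0.552
v -2.52 -2.289 0.75
v -2.498 -2.426 0.919
v -2.421 -2.596 1.032
v -2.299 -2.772 1.073
v -2.152 -2.93 1.035
v -2.002 -3.043 0.923
v -1.872 -3.095 0.756
v -1.781 -3.078 0.558
v -1.743 -2.995 0.36
v -1.765 -2.858 0.191
f 2 4 1
f 5 2 1
f 1 4 3
f 3 5 1
f 2 8 4
f 6 2 5
f 6 8 2
f 4 8 3
f 7 5 3
f 3 8 7
f 7 6 5
f 8 6 7
f 10 9 12
f 10 12 11
f 12 9 13
f 12 13 11
f 13 9 14
f 13 14 11
f 14 9 15
f 14 15 11
f 15 9 16
f 15 16 11
f 16 9 17
f 16 17 11
f 17 9 18
f 17 18 11
f 18 9 19
f 18 19 11
f 19 9 20
f 19 20 11
f 20 9 21
f 20 21 11
f 21 9 22
f 21 22 11
f 22 9 23
f 22 23 11
f 23 9 24
f 23 24 11
f 24 9 25
f 24 25 11
f 25 9 26
f 25 26 11
f 26 9 10
f 26 10 11



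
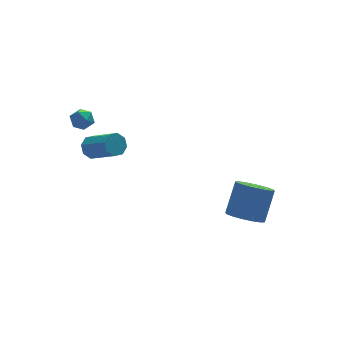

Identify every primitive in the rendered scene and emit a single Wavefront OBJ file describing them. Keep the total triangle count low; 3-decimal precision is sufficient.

v 3.51 -4.361 -2.529
v 4.297 -4.163 -3.097
v 5.196 -3.441 -1.599
v 4.41 -3.639 -1.031
v 4.004 -3.743 -3.124
v 4.904 -3.021 -1.626
v 3.579 -3.489 -2.991
v 4.479 -2.766 -1.494
v 3.136 -3.468 -2.735
v 4.036 -2.746 -1.238
v 2.793 -3.687 -2.423
v 3.693 -2.965 -0.926
v 2.642 -4.086 -2.14
v 3.542 -3.364 -0.643
v 2.724 -4.559 -1.961
v 3.623 -3.837 -0.463
v 3.016 -4.979 -1.934
v 3.916 -4.257 -0.436
v 3.441 -5.234 -2.066
v 4.341 -4.511 -0.569
v 3.884 -5.254 -2.322
v 4.784 -4.532 -0.825
v 4.227 -5.035 -2.634
v 5.127 -4.313 -1.137
v 4.378 -4.636 -2.917
v 5.278 -3.914 -1.42
v -2.127 2.263 2.79
v -1.704 2.013 2.33
v -2.836 1.467 2.57
v -2.413 1.217 2.11
v -2.258 1.182 2.764
v -1.819 1.674 2.9
v -2.721 1.806 2
v -2.282 2.298 2.136
v -2.071 1.731 1.842
v -1.785 1.345 2.314
v -2.755 2.135 2.586
v -2.469 1.749 3.058
v -2.117 0.936 0.875
v -1.506 1.232 0.921
v -0.892 -0.201 1.99
v -1.503 -0.496 1.945
v -1.828 1.379 1.303
v -1.214 -0.053 2.372
v -2.319 1.267 1.434
v -1.705 -0.166 2.503
v -2.691 0.961 1.238
v -2.077 -0.472 2.308
v -2.728 0.641 0.83
v -2.114 -0.792 1.899
v -2.406 0.493 0.448
v -1.792 -0.939 1.517
v -1.915 0.606 0.317
v -1.301 -0.827 1.386
v -1.543 0.912 0.512
v -0.929 -0.521 1.582
f 2 1 5
f 2 5 3
f 3 5 6
f 3 6 4
f 5 1 7
f 5 7 6
f 6 7 8
f 6 8 4
f 7 1 9
f 7 9 8
f 8 9 10
f 8 10 4
f 9 1 11
f 9 11 10
f 10 11 12
f 10 12 4
f 11 1 13
f 11 13 12
f 12 13 14
f 12 14 4
f 13 1 15
f 13 15 14
f 14 15 16
f 14 16 4
f 15 1 17
f 15 17 16
f 16 17 18
f 16 18 4
f 17 1 19
f 17 19 18
f 18 19 20
f 18 20 4
f 19 1 21
f 19 21 20
f 20 21 22
f 20 22 4
f 21 1 23
f 21 23 22
f 22 23 24
f 22 24 4
f 23 1 25
f 23 25 24
f 24 25 26
f 24 26 4
f 25 1 2
f 25 2 26
f 26 2 3
f 26 3 4
f 27 38 32
f 27 32 28
f 27 28 34
f 27 34 37
f 27 37 38
f 28 32 36
f 32 38 31
f 38 37 29
f 37 34 33
f 34 28 35
f 30 36 31
f 30 31 29
f 30 29 33
f 30 33 35
f 30 35 36
f 31 36 32
f 29 31 38
f 33 29 37
f 35 33 34
f 36 35 28
f 40 39 43
f 40 43 41
f 41 43 44
f 41 44 42
f 43 39 45
f 43 45 44
f 44 45 46
f 44 46 42
f 45 39 47
f 45 47 46
f 46 47 48
f 46 48 42
f 47 39 49
f 47 49 48
f 48 49 50
f 48 50 42
f 49 39 51
f 49 51 50
f 50 51 52
f 50 52 42
f 51 39 53
f 51 53 52
f 52 53 54
f 52 54 42
f 53 39 55
f 53 55 54
f 54 55 56
f 54 56 42
f 55 39 40
f 55 40 56
f 56 40 41
f 56 41 42



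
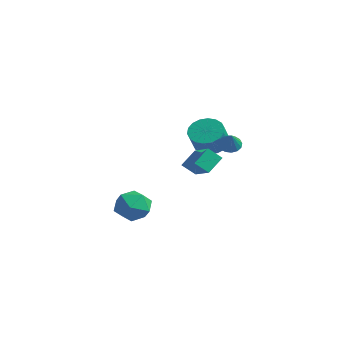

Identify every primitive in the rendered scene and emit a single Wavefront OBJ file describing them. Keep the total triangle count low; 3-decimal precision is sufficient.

v -2.215 0.341 -2.767
v -0.78 0.047 -2.173
v -2.336 1.185 -2.057
v -0.901 0.892 -1.463
v -1.859 0.888 -3.357
v -0.424 0.595 -2.763
v -1.98 1.733 -2.647
v -0.545 1.439 -2.053
v -2.829 2.48 -1.871
v -2.29 3.159 -1.671
v -1.791 2.478 -0.708
v -2.331 1.8 -0.909
v -2.611 3.234 -1.452
v -2.112 2.554 -0.489
v -2.975 3.16 -1.315
v -2.477 2.479 -0.353
v -3.311 2.951 -1.289
v -2.812 2.27 -0.327
v -3.551 2.649 -1.378
v -3.052 1.968 -0.416
v -3.648 2.313 -1.565
v -3.15 1.633 -0.603
v -3.583 2.011 -1.813
v -3.085 1.33 -0.85
v -3.369 1.802 -2.072
v -2.87 1.121 -1.109
v -3.048 1.726 -2.291
v -2.549 1.046 -1.328
v -2.683 1.801 -2.427
v -2.185 1.12 -1.465
v -2.348 2.01 -2.453
v -1.849 1.329 -1.491
v -2.108 2.312 -2.364
v -1.609 1.631 -1.402
v -2.01 2.647 -2.177
v -1.512 1.967 -1.215
v -2.075 2.95 -1.93
v -1.577 2.269 -0.967
v -1.026 -3.068 -3.294
v -0.392 -2.557 -3.835
v -0.708 -4.363 -4.145
v -0.074 -3.852 -4.686
v 0.129 -4.049 -3.75
v -0.068 -3.248 -3.224
v -1.032 -3.672 -4.756
v -1.229 -2.871 -4.23
v -0.395 -2.93 -4.739
v 0.322 -3.163 -4.116
v -1.422 -3.757 -3.864
v -0.705 -3.99 -3.241
v 0.226 1.291 -0.945
v 0.659 1.38 -1.272
v 0.934 0.829 -0.135
v 0.634 1.617 -1.116
v 0.501 1.766 -0.914
v 0.293 1.788 -0.72
v 0.068 1.677 -0.586
v -0.115 1.462 -0.548
v -0.207 1.201 -0.617
v -0.182 0.965 -0.773
v -0.049 0.815 -0.975
v 0.159 0.793 -1.169
v 0.384 0.905 -1.303
v 0.567 1.12 -1.341
f 2 4 1
f 5 2 1
f 1 4 3
f 3 5 1
f 2 8 4
f 6 2 5
f 6 8 2
f 4 8 3
f 7 5 3
f 3 8 7
f 7 6 5
f 8 6 7
f 10 9 13
f 10 13 11
f 11 13 14
f 11 14 12
f 13 9 15
f 13 15 14
f 14 15 16
f 14 16 12
f 15 9 17
f 15 17 16
f 16 17 18
f 16 18 12
f 17 9 19
f 17 19 18
f 18 19 20
f 18 20 12
f 19 9 21
f 19 21 20
f 20 21 22
f 20 22 12
f 21 9 23
f 21 23 22
f 22 23 24
f 22 24 12
f 23 9 25
f 23 25 24
f 24 25 26
f 24 26 12
f 25 9 27
f 25 27 26
f 26 27 28
f 26 28 12
f 27 9 29
f 27 29 28
f 28 29 30
f 28 30 12
f 29 9 31
f 29 31 30
f 30 31 32
f 30 32 12
f 31 9 33
f 31 33 32
f 32 33 34
f 32 34 12
f 33 9 35
f 33 35 34
f 34 35 36
f 34 36 12
f 35 9 37
f 35 37 36
f 36 37 38
f 36 38 12
f 37 9 10
f 37 10 38
f 38 10 11
f 38 11 12
f 39 50 44
f 39 44 40
f 39 40 46
f 39 46 49
f 39 49 50
f 40 44 48
f 44 50 43
f 50 49 41
f 49 46 45
f 46 40 47
f 42 48 43
f 42 43 41
f 42 41 45
f 42 45 47
f 42 47 48
f 43 48 44
f 41 43 50
f 45 41 49
f 47 45 46
f 48 47 40
f 52 51 54
f 52 54 53
f 54 51 55
f 54 55 53
f 55 51 56
f 55 56 53
f 56 51 57
f 56 57 53
f 57 51 58
f 57 58 53
f 58 51 59
f 58 59 53
f 59 51 60
f 59 60 53
f 60 51 61
f 60 61 53
f 61 51 62
f 61 62 53
f 62 51 63
f 62 63 53
f 63 51 64
f 63 64 53
f 64 51 52
f 64 52 53



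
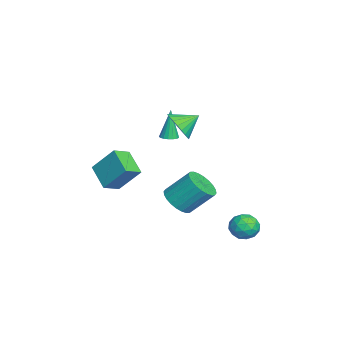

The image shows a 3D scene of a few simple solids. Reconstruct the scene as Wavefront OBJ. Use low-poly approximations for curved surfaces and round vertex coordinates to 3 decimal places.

v 2.561 0.24 3.393
v 3.479 0.634 3.243
v 2.199 1.34 4.067
v 3.286 0.765 2.925
v 2.982 0.816 2.678
v 2.615 0.779 2.541
v 2.239 0.66 2.533
v 1.913 0.477 2.657
v 1.685 0.258 2.892
v 1.59 0.036 3.204
v 1.644 -0.155 3.544
v 1.837 -0.285 3.862
v 2.14 -0.336 4.109
v 2.508 -0.299 4.246
v 2.883 -0.18 4.254
v 3.21 0.003 4.13
v 3.438 0.222 3.895
v 3.532 0.443 3.583
v 2.317 4.275 -3.924
v 2.966 4.4 -3.307
v 3.074 3.16 -4.493
v 3.723 3.285 -3.876
v 2.913 2.973 -3.624
v 2.445 3.661 -3.271
v 3.595 3.899 -4.529
v 3.127 4.587 -4.176
v 3.756 4.168 -3.68
v 3.334 3.595 -3.121
v 2.706 3.965 -4.679
v 2.284 3.392 -4.12
v 2.575 4.435 -3.565
v 3.465 3.125 -4.235
v 2.989 2.941 -4.086
v 3.371 3.015 -3.724
v 2.269 4.001 -3.544
v 2.65 4.075 -3.182
v 2.619 3.236 -3.368
v 3.39 3.485 -4.618
v 3.771 3.559 -4.256
v 2.669 4.545 -4.076
v 3.051 4.619 -3.714
v 3.421 4.324 -4.432
v 3.421 4.372 -3.422
v 3.866 3.717 -3.757
v 3.79 4.078 -4.14
v 3.515 4.482 -3.933
v 3.173 4.036 -3.093
v 3.618 3.381 -3.428
v 3.142 3.197 -3.28
v 2.867 3.602 -3.073
v 3.637 3.899 -3.313
v 2.422 4.179 -4.372
v 2.867 3.524 -4.707
v 3.173 3.958 -4.727
v 2.898 4.363 -4.52
v 2.174 3.843 -4.043
v 2.619 3.188 -4.378
v 2.525 3.078 -3.867
v 2.25 3.482 -3.66
v 2.403 3.661 -4.487
v 1.067 0.193 -3.027
v 1.513 0.86 -3.688
v 1.58 2.215 -2.273
v 1.133 1.547 -1.613
v 1.12 0.942 -3.747
v 1.187 2.296 -2.332
v 0.719 0.909 -3.697
v 0.786 2.264 -2.282
v 0.371 0.767 -3.544
v 0.437 2.122 -2.13
v 0.128 0.538 -3.313
v 0.195 1.892 -1.899
v 0.029 0.256 -3.039
v 0.095 1.611 -1.624
v 0.087 -0.035 -2.763
v 0.154 1.319 -1.348
v 0.295 -0.292 -2.527
v 0.362 1.063 -1.112
v 0.62 -0.475 -2.367
v 0.687 0.88 -0.952
v 1.013 -0.556 -2.308
v 1.08 0.798 -0.893
v 1.414 -0.524 -2.358
v 1.481 0.831 -0.943
v 1.763 -0.382 -2.51
v 1.829 0.973 -1.096
v 2.005 -0.152 -2.741
v 2.072 1.202 -1.327
v 2.105 0.129 -3.016
v 2.171 1.484 -1.601
v 2.046 0.421 -3.292
v 2.113 1.775 -1.877
v 1.838 0.677 -3.528
v 1.905 2.032 -2.113
v 0.91 -3.597 -0.628
v 1.26 -2.388 0.835
v 2.207 -2.91 -1.506
v 2.557 -1.701 -0.042
v 1.643 -4.379 -0.158
v 1.993 -3.17 1.306
v 2.94 -3.692 -1.035
v 3.29 -2.483 0.428
v -0.619 -0.295 1.079
v -0.078 -0.324 1.171
v -0.941 -0.205 3.001
v -0.125 -0.065 1.151
v -0.285 0.14 1.115
v -0.522 0.246 1.07
v -0.781 0.228 1.028
v -1.003 0.089 0.997
v -1.137 -0.137 0.985
v -1.153 -0.399 0.995
v -1.046 -0.638 1.024
v -0.841 -0.798 1.066
v -0.586 -0.844 1.111
v -0.338 -0.763 1.149
v -0.155 -0.575 1.17
f 2 1 4
f 2 4 3
f 4 1 5
f 4 5 3
f 5 1 6
f 5 6 3
f 6 1 7
f 6 7 3
f 7 1 8
f 7 8 3
f 8 1 9
f 8 9 3
f 9 1 10
f 9 10 3
f 10 1 11
f 10 11 3
f 11 1 12
f 11 12 3
f 12 1 13
f 12 13 3
f 13 1 14
f 13 14 3
f 14 1 15
f 14 15 3
f 15 1 16
f 15 16 3
f 16 1 17
f 16 17 3
f 17 1 18
f 17 18 3
f 18 1 2
f 18 2 3
f 19 56 35
f 56 30 59
f 35 59 24
f 56 59 35
f 19 35 31
f 35 24 36
f 31 36 20
f 35 36 31
f 19 31 40
f 31 20 41
f 40 41 26
f 31 41 40
f 19 40 52
f 40 26 55
f 52 55 29
f 40 55 52
f 19 52 56
f 52 29 60
f 56 60 30
f 52 60 56
f 20 36 47
f 36 24 50
f 47 50 28
f 36 50 47
f 24 59 37
f 59 30 58
f 37 58 23
f 59 58 37
f 30 60 57
f 60 29 53
f 57 53 21
f 60 53 57
f 29 55 54
f 55 26 42
f 54 42 25
f 55 42 54
f 26 41 46
f 41 20 43
f 46 43 27
f 41 43 46
f 22 48 34
f 48 28 49
f 34 49 23
f 48 49 34
f 22 34 32
f 34 23 33
f 32 33 21
f 34 33 32
f 22 32 39
f 32 21 38
f 39 38 25
f 32 38 39
f 22 39 44
f 39 25 45
f 44 45 27
f 39 45 44
f 22 44 48
f 44 27 51
f 48 51 28
f 44 51 48
f 23 49 37
f 49 28 50
f 37 50 24
f 49 50 37
f 21 33 57
f 33 23 58
f 57 58 30
f 33 58 57
f 25 38 54
f 38 21 53
f 54 53 29
f 38 53 54
f 27 45 46
f 45 25 42
f 46 42 26
f 45 42 46
f 28 51 47
f 51 27 43
f 47 43 20
f 51 43 47
f 62 61 65
f 62 65 63
f 63 65 66
f 63 66 64
f 65 61 67
f 65 67 66
f 66 67 68
f 66 68 64
f 67 61 69
f 67 69 68
f 68 69 70
f 68 70 64
f 69 61 71
f 69 71 70
f 70 71 72
f 70 72 64
f 71 61 73
f 71 73 72
f 72 73 74
f 72 74 64
f 73 61 75
f 73 75 74
f 74 75 76
f 74 76 64
f 75 61 77
f 75 77 76
f 76 77 78
f 76 78 64
f 77 61 79
f 77 79 78
f 78 79 80
f 78 80 64
f 79 61 81
f 79 81 80
f 80 81 82
f 80 82 64
f 81 61 83
f 81 83 82
f 82 83 84
f 82 84 64
f 83 61 85
f 83 85 84
f 84 85 86
f 84 86 64
f 85 61 87
f 85 87 86
f 86 87 88
f 86 88 64
f 87 61 89
f 87 89 88
f 88 89 90
f 88 90 64
f 89 61 91
f 89 91 90
f 90 91 92
f 90 92 64
f 91 61 93
f 91 93 92
f 92 93 94
f 92 94 64
f 93 61 62
f 93 62 94
f 94 62 63
f 94 63 64
f 96 98 95
f 99 96 95
f 95 98 97
f 97 99 95
f 96 102 98
f 100 96 99
f 100 102 96
f 98 102 97
f 101 99 97
f 97 102 101
f 101 100 99
f 102 100 101
f 104 103 106
f 104 106 105
f 106 103 107
f 106 107 105
f 107 103 108
f 107 108 105
f 108 103 109
f 108 109 105
f 109 103 110
f 109 110 105
f 110 103 111
f 110 111 105
f 111 103 112
f 111 112 105
f 112 103 113
f 112 113 105
f 113 103 114
f 113 114 105
f 114 103 115
f 114 115 105
f 115 103 116
f 115 116 105
f 116 103 117
f 116 117 105
f 117 103 104
f 117 104 105



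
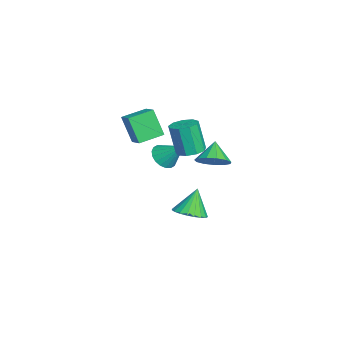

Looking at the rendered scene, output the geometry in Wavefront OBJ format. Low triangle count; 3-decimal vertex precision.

v -2.291 -1.498 1.218
v -2.846 -2.094 2.902
v -2.997 -0.108 1.479
v -3.551 -0.705 3.162
v -1.329 -1.095 1.678
v -1.883 -1.692 3.361
v -2.034 0.294 1.938
v -2.589 -0.302 3.622
v -1.264 1.702 -4.057
v -0.429 2.318 -3.894
v -1.916 2.158 -2.443
v -0.709 2.593 -4.085
v -1.085 2.714 -4.271
v -1.492 2.66 -4.421
v -1.859 2.44 -4.507
v -2.123 2.093 -4.516
v -2.239 1.678 -4.445
v -2.186 1.267 -4.307
v -1.974 0.931 -4.126
v -1.638 0.729 -3.933
v -1.238 0.694 -3.762
v -0.843 0.834 -3.641
v -0.52 1.124 -3.593
v -0.325 1.514 -3.624
v -0.293 1.936 -3.731
v -0.539 2.952 0.638
v 0.114 2.569 1.336
v -1.541 3.108 1.662
v 0.198 3.143 1.331
v 0.049 3.656 1.107
v -0.288 3.947 0.733
v -0.704 3.921 0.33
v -1.068 3.588 0.024
v -1.264 3.053 -0.086
v -1.23 2.486 0.033
v -0.977 2.067 0.345
v -0.585 1.929 0.75
v -0.178 2.116 1.119
v -1.988 0.277 0.181
v -1.248 -0.213 0.244
v -1.372 1.363 1.379
v -1.157 0.048 -0.039
v -1.231 0.354 -0.279
v -1.454 0.646 -0.428
v -1.784 0.864 -0.456
v -2.154 0.966 -0.358
v -2.491 0.931 -0.153
v -2.729 0.767 0.118
v -2.82 0.506 0.402
v -2.746 0.2 0.642
v -2.523 -0.091 0.791
v -2.193 -0.309 0.819
v -1.823 -0.411 0.721
v -1.486 -0.377 0.516
v 1.324 1.688 2.641
v 1.778 0.985 2.577
v 1.431 0.588 4.454
v 0.976 1.292 4.519
v 2.116 1.424 2.732
v 1.768 1.027 4.609
v 2.082 1.986 2.845
v 1.735 1.589 4.722
v 1.694 2.409 2.862
v 1.347 2.012 4.74
v 1.132 2.495 2.777
v 0.785 2.098 4.654
v 0.66 2.204 2.628
v 0.313 1.807 4.505
v 0.498 1.671 2.485
v 0.151 1.274 4.362
v 0.723 1.147 2.416
v 0.376 0.75 4.293
v 1.228 0.876 2.452
v 0.881 0.479 4.329
f 2 4 1
f 5 2 1
f 1 4 3
f 3 5 1
f 2 8 4
f 6 2 5
f 6 8 2
f 4 8 3
f 7 5 3
f 3 8 7
f 7 6 5
f 8 6 7
f 10 9 12
f 10 12 11
f 12 9 13
f 12 13 11
f 13 9 14
f 13 14 11
f 14 9 15
f 14 15 11
f 15 9 16
f 15 16 11
f 16 9 17
f 16 17 11
f 17 9 18
f 17 18 11
f 18 9 19
f 18 19 11
f 19 9 20
f 19 20 11
f 20 9 21
f 20 21 11
f 21 9 22
f 21 22 11
f 22 9 23
f 22 23 11
f 23 9 24
f 23 24 11
f 24 9 25
f 24 25 11
f 25 9 10
f 25 10 11
f 27 26 29
f 27 29 28
f 29 26 30
f 29 30 28
f 30 26 31
f 30 31 28
f 31 26 32
f 31 32 28
f 32 26 33
f 32 33 28
f 33 26 34
f 33 34 28
f 34 26 35
f 34 35 28
f 35 26 36
f 35 36 28
f 36 26 37
f 36 37 28
f 37 26 38
f 37 38 28
f 38 26 27
f 38 27 28
f 40 39 42
f 40 42 41
f 42 39 43
f 42 43 41
f 43 39 44
f 43 44 41
f 44 39 45
f 44 45 41
f 45 39 46
f 45 46 41
f 46 39 47
f 46 47 41
f 47 39 48
f 47 48 41
f 48 39 49
f 48 49 41
f 49 39 50
f 49 50 41
f 50 39 51
f 50 51 41
f 51 39 52
f 51 52 41
f 52 39 53
f 52 53 41
f 53 39 54
f 53 54 41
f 54 39 40
f 54 40 41
f 56 55 59
f 56 59 57
f 57 59 60
f 57 60 58
f 59 55 61
f 59 61 60
f 60 61 62
f 60 62 58
f 61 55 63
f 61 63 62
f 62 63 64
f 62 64 58
f 63 55 65
f 63 65 64
f 64 65 66
f 64 66 58
f 65 55 67
f 65 67 66
f 66 67 68
f 66 68 58
f 67 55 69
f 67 69 68
f 68 69 70
f 68 70 58
f 69 55 71
f 69 71 70
f 70 71 72
f 70 72 58
f 71 55 73
f 71 73 72
f 72 73 74
f 72 74 58
f 73 55 56
f 73 56 74
f 74 56 57
f 74 57 58



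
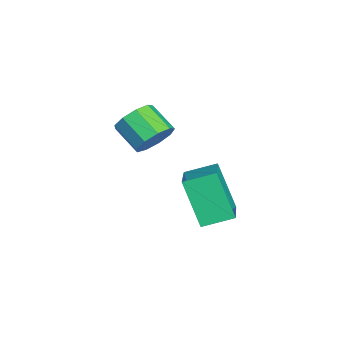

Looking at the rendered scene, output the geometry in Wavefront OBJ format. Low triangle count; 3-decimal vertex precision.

v 1.581 -1.645 -3.617
v 0.791 -2.356 -1.749
v 1.418 -0.39 -3.208
v 0.628 -1.101 -1.34
v 3.572 -1.659 -2.78
v 2.782 -2.37 -0.912
v 3.409 -0.404 -2.371
v 2.619 -1.115 -0.503
v 2.401 -3.336 1.068
v 3.109 -3.678 1.441
v 2.326 -4.505 2.166
v 1.619 -4.164 1.792
v 2.914 -3.215 1.76
v 2.131 -4.042 2.485
v 2.479 -2.808 1.755
v 1.697 -3.636 2.479
v 2.008 -2.649 1.428
v 1.226 -3.476 2.153
v 1.721 -2.811 0.932
v 0.938 -3.639 1.657
v 1.752 -3.219 0.5
v 0.97 -4.047 1.225
v 2.087 -3.682 0.334
v 1.304 -4.509 1.059
v 2.569 -3.983 0.51
v 1.786 -4.81 1.235
v 2.972 -3.982 0.948
v 2.19 -4.809 1.673
f 2 4 1
f 5 2 1
f 1 4 3
f 3 5 1
f 2 8 4
f 6 2 5
f 6 8 2
f 4 8 3
f 7 5 3
f 3 8 7
f 7 6 5
f 8 6 7
f 10 9 13
f 10 13 11
f 11 13 14
f 11 14 12
f 13 9 15
f 13 15 14
f 14 15 16
f 14 16 12
f 15 9 17
f 15 17 16
f 16 17 18
f 16 18 12
f 17 9 19
f 17 19 18
f 18 19 20
f 18 20 12
f 19 9 21
f 19 21 20
f 20 21 22
f 20 22 12
f 21 9 23
f 21 23 22
f 22 23 24
f 22 24 12
f 23 9 25
f 23 25 24
f 24 25 26
f 24 26 12
f 25 9 27
f 25 27 26
f 26 27 28
f 26 28 12
f 27 9 10
f 27 10 28
f 28 10 11
f 28 11 12



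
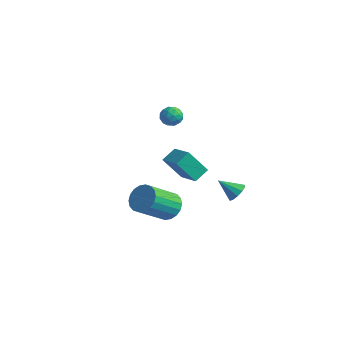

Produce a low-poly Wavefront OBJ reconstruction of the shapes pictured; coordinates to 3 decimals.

v 4.095 -0.04 -1.324
v 4.4 0.184 -0.845
v 3.285 -0.58 -0.556
v 4.137 0.436 -0.944
v 3.859 0.506 -1.189
v 3.671 0.368 -1.485
v 3.645 0.074 -1.719
v 3.791 -0.264 -1.803
v 4.053 -0.516 -1.703
v 4.331 -0.586 -1.459
v 4.519 -0.447 -1.163
v 4.545 -0.153 -0.928
v -2.213 2.243 -4.196
v -2.886 1.496 -2.825
v -2.176 3.112 -3.703
v -2.849 2.365 -2.333
v -0.791 1.895 -3.687
v -1.464 1.148 -2.317
v -0.754 2.764 -3.195
v -1.427 2.017 -1.824
v -0.271 -0.06 2.388
v 0.36 -0.169 2.433
v -0.46 -0.971 2.847
v 0.171 -1.08 2.892
v -0.102 -0.619 3.246
v 0.015 -0.056 2.962
v -0.115 -1.084 2.318
v 0.002 -0.521 2.034
v 0.456 -0.801 2.39
v 0.464 -0.514 2.963
v -0.564 -0.626 2.317
v -0.556 -0.339 2.89
v 0.061 -0.034 2.37
v -0.161 -1.106 2.91
v -0.321 -0.835 3.118
v 0.049 -0.898 3.144
v -0.141 0.032 2.681
v 0.229 -0.032 2.707
v -0.042 -0.297 3.185
v -0.329 -1.108 2.573
v 0.041 -1.172 2.599
v -0.149 -0.242 2.136
v 0.221 -0.305 2.162
v -0.058 -0.843 2.095
v 0.488 -0.47 2.371
v 0.377 -1.006 2.641
v 0.209 -1.008 2.304
v 0.278 -0.677 2.137
v 0.493 -0.301 2.708
v 0.382 -0.837 2.978
v 0.222 -0.566 3.186
v 0.291 -0.235 3.019
v 0.55 -0.673 2.683
v -0.482 -0.303 2.302
v -0.593 -0.839 2.572
v -0.391 -0.905 2.261
v -0.322 -0.574 2.094
v -0.477 -0.134 2.639
v -0.588 -0.67 2.909
v -0.378 -0.463 3.143
v -0.309 -0.132 2.976
v -0.65 -0.467 2.597
v 2.473 -3.199 -1.611
v 3.084 -3.607 -2.039
v 2.898 -5.188 -0.796
v 2.287 -4.781 -0.369
v 3.278 -3.42 -1.772
v 3.092 -5.002 -0.53
v 3.312 -3.19 -1.474
v 3.126 -4.772 -0.232
v 3.18 -2.962 -1.203
v 2.994 -4.543 0.039
v 2.908 -2.78 -1.013
v 2.722 -4.362 0.23
v 2.549 -2.682 -0.941
v 2.364 -4.264 0.301
v 2.176 -2.686 -1.002
v 1.99 -4.268 0.24
v 1.862 -2.792 -1.184
v 1.676 -4.373 0.059
v 1.668 -2.978 -1.45
v 1.482 -4.56 -0.208
v 1.634 -3.208 -1.748
v 1.448 -4.79 -0.506
v 1.766 -3.437 -2.019
v 1.58 -5.018 -0.777
v 2.038 -3.618 -2.21
v 1.852 -5.2 -0.967
v 2.396 -3.716 -2.281
v 2.211 -5.298 -1.039
v 2.77 -3.712 -2.22
v 2.584 -5.294 -0.978
f 2 1 4
f 2 4 3
f 4 1 5
f 4 5 3
f 5 1 6
f 5 6 3
f 6 1 7
f 6 7 3
f 7 1 8
f 7 8 3
f 8 1 9
f 8 9 3
f 9 1 10
f 9 10 3
f 10 1 11
f 10 11 3
f 11 1 12
f 11 12 3
f 12 1 2
f 12 2 3
f 14 16 13
f 17 14 13
f 13 16 15
f 15 17 13
f 14 20 16
f 18 14 17
f 18 20 14
f 16 20 15
f 19 17 15
f 15 20 19
f 19 18 17
f 20 18 19
f 21 58 37
f 58 32 61
f 37 61 26
f 58 61 37
f 21 37 33
f 37 26 38
f 33 38 22
f 37 38 33
f 21 33 42
f 33 22 43
f 42 43 28
f 33 43 42
f 21 42 54
f 42 28 57
f 54 57 31
f 42 57 54
f 21 54 58
f 54 31 62
f 58 62 32
f 54 62 58
f 22 38 49
f 38 26 52
f 49 52 30
f 38 52 49
f 26 61 39
f 61 32 60
f 39 60 25
f 61 60 39
f 32 62 59
f 62 31 55
f 59 55 23
f 62 55 59
f 31 57 56
f 57 28 44
f 56 44 27
f 57 44 56
f 28 43 48
f 43 22 45
f 48 45 29
f 43 45 48
f 24 50 36
f 50 30 51
f 36 51 25
f 50 51 36
f 24 36 34
f 36 25 35
f 34 35 23
f 36 35 34
f 24 34 41
f 34 23 40
f 41 40 27
f 34 40 41
f 24 41 46
f 41 27 47
f 46 47 29
f 41 47 46
f 24 46 50
f 46 29 53
f 50 53 30
f 46 53 50
f 25 51 39
f 51 30 52
f 39 52 26
f 51 52 39
f 23 35 59
f 35 25 60
f 59 60 32
f 35 60 59
f 27 40 56
f 40 23 55
f 56 55 31
f 40 55 56
f 29 47 48
f 47 27 44
f 48 44 28
f 47 44 48
f 30 53 49
f 53 29 45
f 49 45 22
f 53 45 49
f 64 63 67
f 64 67 65
f 65 67 68
f 65 68 66
f 67 63 69
f 67 69 68
f 68 69 70
f 68 70 66
f 69 63 71
f 69 71 70
f 70 71 72
f 70 72 66
f 71 63 73
f 71 73 72
f 72 73 74
f 72 74 66
f 73 63 75
f 73 75 74
f 74 75 76
f 74 76 66
f 75 63 77
f 75 77 76
f 76 77 78
f 76 78 66
f 77 63 79
f 77 79 78
f 78 79 80
f 78 80 66
f 79 63 81
f 79 81 80
f 80 81 82
f 80 82 66
f 81 63 83
f 81 83 82
f 82 83 84
f 82 84 66
f 83 63 85
f 83 85 84
f 84 85 86
f 84 86 66
f 85 63 87
f 85 87 86
f 86 87 88
f 86 88 66
f 87 63 89
f 87 89 88
f 88 89 90
f 88 90 66
f 89 63 91
f 89 91 90
f 90 91 92
f 90 92 66
f 91 63 64
f 91 64 92
f 92 64 65
f 92 65 66



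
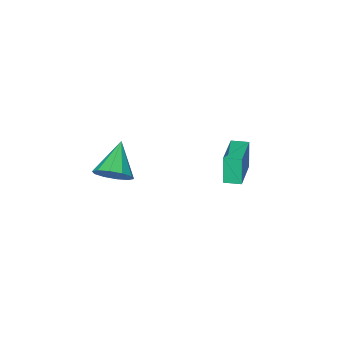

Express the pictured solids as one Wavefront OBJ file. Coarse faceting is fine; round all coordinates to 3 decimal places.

v -0.436 2.314 2.536
v -0.607 2.074 4.119
v 1.078 3.632 2.899
v 0.907 3.392 4.482
v 0.153 1.648 2.498
v -0.018 1.408 4.081
v 1.667 2.966 2.861
v 1.496 2.726 4.444
v 3.546 -3.433 -0.067
v 4.041 -3.029 0.791
v 2.234 -4.527 1.207
v 3.546 -2.622 0.631
v 3.05 -2.524 0.204
v 2.744 -2.774 -0.326
v 2.744 -3.276 -0.757
v 3.05 -3.837 -0.924
v 3.545 -4.245 -0.764
v 4.041 -4.342 -0.337
v 4.348 -4.092 0.193
v 4.348 -3.591 0.624
f 2 4 1
f 5 2 1
f 1 4 3
f 3 5 1
f 2 8 4
f 6 2 5
f 6 8 2
f 4 8 3
f 7 5 3
f 3 8 7
f 7 6 5
f 8 6 7
f 10 9 12
f 10 12 11
f 12 9 13
f 12 13 11
f 13 9 14
f 13 14 11
f 14 9 15
f 14 15 11
f 15 9 16
f 15 16 11
f 16 9 17
f 16 17 11
f 17 9 18
f 17 18 11
f 18 9 19
f 18 19 11
f 19 9 20
f 19 20 11
f 20 9 10
f 20 10 11



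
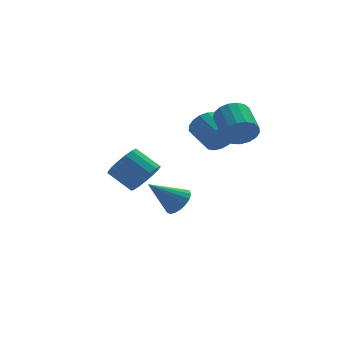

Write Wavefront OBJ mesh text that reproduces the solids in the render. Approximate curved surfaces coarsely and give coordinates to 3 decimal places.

v 3.256 -1.18 2.188
v 3.684 -1.305 2.924
v 3.312 0.035 3.367
v 2.884 0.16 2.632
v 3.966 -1.143 2.672
v 3.594 0.197 3.115
v 4.086 -0.99 2.309
v 3.714 0.35 2.753
v 4.015 -0.88 1.918
v 3.644 0.46 2.362
v 3.771 -0.839 1.59
v 3.399 0.501 2.034
v 3.409 -0.876 1.398
v 3.037 0.464 1.842
v 3.011 -0.983 1.388
v 2.639 0.357 1.831
v 2.67 -1.135 1.56
v 2.298 0.205 2.004
v 2.463 -1.297 1.877
v 2.091 0.043 2.321
v 2.437 -1.433 2.265
v 2.066 -0.092 2.709
v 2.599 -1.51 2.635
v 2.228 -0.17 3.079
v 2.912 -1.512 2.903
v 2.54 -0.172 3.347
v 3.303 -1.438 3.007
v 2.932 -0.098 3.451
v 1.457 -0.459 -2.049
v 2.023 -0.408 -1.43
v 0.023 -0.321 -0.751
v 1.971 -0.05 -1.525
v 1.818 0.226 -1.724
v 1.593 0.367 -1.987
v 1.342 0.345 -2.263
v 1.113 0.163 -2.496
v 0.953 -0.142 -2.641
v 0.892 -0.51 -2.668
v 0.944 -0.868 -2.573
v 1.097 -1.145 -2.374
v 1.322 -1.286 -2.111
v 1.573 -1.263 -1.835
v 1.802 -1.081 -1.602
v 1.962 -0.776 -1.457
v 3.46 -3.552 3.555
v 3.917 -3.314 2.854
v 3.957 -1.77 3.404
v 3.5 -2.008 4.105
v 3.521 -3.263 2.737
v 3.56 -1.718 3.287
v 3.111 -3.277 2.807
v 3.15 -1.733 3.357
v 2.781 -3.355 3.049
v 2.82 -1.81 3.599
v 2.606 -3.478 3.407
v 2.646 -1.933 3.956
v 2.628 -3.618 3.798
v 2.667 -2.073 4.348
v 2.84 -3.743 4.134
v 2.879 -2.198 4.684
v 3.194 -3.824 4.337
v 3.233 -2.279 4.887
v 3.609 -3.843 4.361
v 3.648 -2.299 4.911
v 3.99 -3.796 4.201
v 4.03 -2.251 4.751
v 4.25 -3.692 3.892
v 4.289 -2.148 4.442
v 4.329 -3.557 3.506
v 4.368 -2.012 4.056
v 4.209 -3.421 3.132
v 4.248 -1.876 3.682
v -1.049 -4.006 1.542
v -0.534 -3.252 1.318
v -1.396 -2.42 2.135
v -1.911 -3.174 2.358
v -0.849 -3.265 0.998
v -1.712 -2.434 1.815
v -1.211 -3.448 0.802
v -2.073 -2.616 1.619
v -1.536 -3.759 0.776
v -2.398 -2.927 1.593
v -1.749 -4.126 0.925
v -2.611 -3.294 1.742
v -1.801 -4.466 1.216
v -2.663 -3.634 2.033
v -1.682 -4.7 1.58
v -2.544 -3.868 2.397
v -1.417 -4.775 1.936
v -2.279 -3.944 2.753
v -1.068 -4.674 2.202
v -1.93 -3.843 3.019
v -0.715 -4.42 2.316
v -1.577 -3.589 3.133
v -0.438 -4.071 2.253
v -1.3 -3.24 3.07
v -0.301 -3.707 2.027
v -1.163 -2.876 2.844
v -0.336 -3.412 1.689
v -1.198 -2.58 2.506
f 2 1 5
f 2 5 3
f 3 5 6
f 3 6 4
f 5 1 7
f 5 7 6
f 6 7 8
f 6 8 4
f 7 1 9
f 7 9 8
f 8 9 10
f 8 10 4
f 9 1 11
f 9 11 10
f 10 11 12
f 10 12 4
f 11 1 13
f 11 13 12
f 12 13 14
f 12 14 4
f 13 1 15
f 13 15 14
f 14 15 16
f 14 16 4
f 15 1 17
f 15 17 16
f 16 17 18
f 16 18 4
f 17 1 19
f 17 19 18
f 18 19 20
f 18 20 4
f 19 1 21
f 19 21 20
f 20 21 22
f 20 22 4
f 21 1 23
f 21 23 22
f 22 23 24
f 22 24 4
f 23 1 25
f 23 25 24
f 24 25 26
f 24 26 4
f 25 1 27
f 25 27 26
f 26 27 28
f 26 28 4
f 27 1 2
f 27 2 28
f 28 2 3
f 28 3 4
f 30 29 32
f 30 32 31
f 32 29 33
f 32 33 31
f 33 29 34
f 33 34 31
f 34 29 35
f 34 35 31
f 35 29 36
f 35 36 31
f 36 29 37
f 36 37 31
f 37 29 38
f 37 38 31
f 38 29 39
f 38 39 31
f 39 29 40
f 39 40 31
f 40 29 41
f 40 41 31
f 41 29 42
f 41 42 31
f 42 29 43
f 42 43 31
f 43 29 44
f 43 44 31
f 44 29 30
f 44 30 31
f 46 45 49
f 46 49 47
f 47 49 50
f 47 50 48
f 49 45 51
f 49 51 50
f 50 51 52
f 50 52 48
f 51 45 53
f 51 53 52
f 52 53 54
f 52 54 48
f 53 45 55
f 53 55 54
f 54 55 56
f 54 56 48
f 55 45 57
f 55 57 56
f 56 57 58
f 56 58 48
f 57 45 59
f 57 59 58
f 58 59 60
f 58 60 48
f 59 45 61
f 59 61 60
f 60 61 62
f 60 62 48
f 61 45 63
f 61 63 62
f 62 63 64
f 62 64 48
f 63 45 65
f 63 65 64
f 64 65 66
f 64 66 48
f 65 45 67
f 65 67 66
f 66 67 68
f 66 68 48
f 67 45 69
f 67 69 68
f 68 69 70
f 68 70 48
f 69 45 71
f 69 71 70
f 70 71 72
f 70 72 48
f 71 45 46
f 71 46 72
f 72 46 47
f 72 47 48
f 74 73 77
f 74 77 75
f 75 77 78
f 75 78 76
f 77 73 79
f 77 79 78
f 78 79 80
f 78 80 76
f 79 73 81
f 79 81 80
f 80 81 82
f 80 82 76
f 81 73 83
f 81 83 82
f 82 83 84
f 82 84 76
f 83 73 85
f 83 85 84
f 84 85 86
f 84 86 76
f 85 73 87
f 85 87 86
f 86 87 88
f 86 88 76
f 87 73 89
f 87 89 88
f 88 89 90
f 88 90 76
f 89 73 91
f 89 91 90
f 90 91 92
f 90 92 76
f 91 73 93
f 91 93 92
f 92 93 94
f 92 94 76
f 93 73 95
f 93 95 94
f 94 95 96
f 94 96 76
f 95 73 97
f 95 97 96
f 96 97 98
f 96 98 76
f 97 73 99
f 97 99 98
f 98 99 100
f 98 100 76
f 99 73 74
f 99 74 100
f 100 74 75
f 100 75 76

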